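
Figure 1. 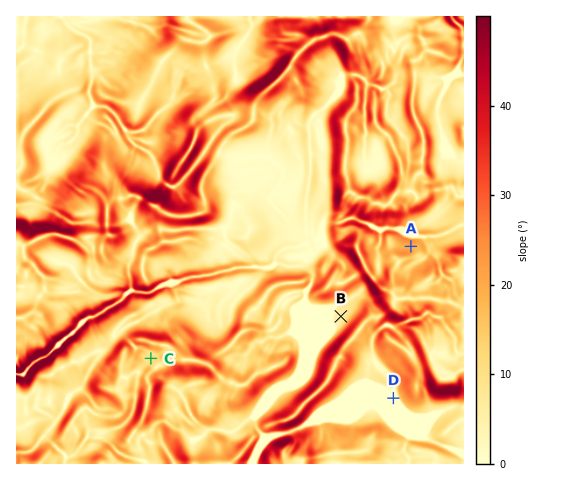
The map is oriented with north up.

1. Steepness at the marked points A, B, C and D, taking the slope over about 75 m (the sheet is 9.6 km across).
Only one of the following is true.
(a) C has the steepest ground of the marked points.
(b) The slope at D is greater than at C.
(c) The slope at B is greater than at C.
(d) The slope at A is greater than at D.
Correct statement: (d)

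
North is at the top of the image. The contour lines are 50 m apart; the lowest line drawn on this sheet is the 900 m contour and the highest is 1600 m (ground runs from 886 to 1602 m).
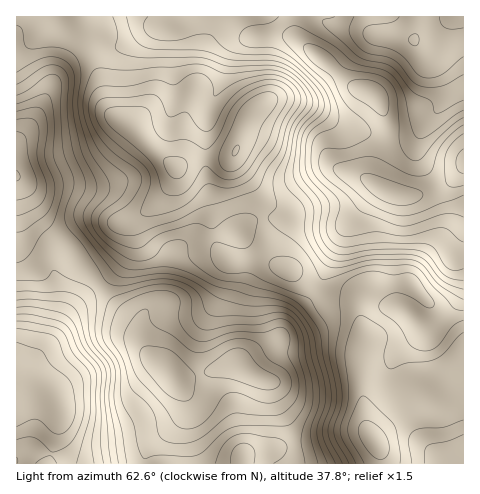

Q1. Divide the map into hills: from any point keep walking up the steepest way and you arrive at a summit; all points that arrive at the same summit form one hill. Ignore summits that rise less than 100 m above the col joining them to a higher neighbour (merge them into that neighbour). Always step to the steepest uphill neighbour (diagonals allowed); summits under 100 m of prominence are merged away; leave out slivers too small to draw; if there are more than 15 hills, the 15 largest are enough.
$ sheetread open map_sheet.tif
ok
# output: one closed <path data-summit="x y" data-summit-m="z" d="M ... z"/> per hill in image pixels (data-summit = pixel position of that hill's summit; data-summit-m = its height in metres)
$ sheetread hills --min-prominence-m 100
<path data-summit="236 151" data-summit-m="1602" d="M294 16l-278 1 0 161 6 5 20 38 29 29 7 13 29 32 30 27 3 11 3-18 22-17 6-42 4-7 24-11 33-6 5 1 12-11 14-4 11 0 24 7 42 1 13-7 19-25 8-6-7-6 0-7 14-36 0-15-7-22-9-10-22-8-23-22-24-19-7-10z"/><path data-summit="375 440" data-summit-m="1579" d="M463 166l-14 17-23 10-9 3-18 0-21-7-6 5-19 25-13 7-42-1-24-7-11 0-14 4-12 11-5-1-33 6-24 11-4 7-6 42-14 10-9 11 0 21 6 14 27 25 14-1 36-12 13-1 17 11 14 5 4 5 3 14 16 33 3 9-1 22 169 0z"/><path data-summit="56 396" data-summit-m="1538" d="M17 178l-1 285 128 1 5-17 20-17 15-16 4-8-2-8-15-23-25-25-9-28-30-27-29-32-7-13-25-23-14-21-10-23z"/><path data-summit="462 17" data-summit-m="1330" d="M463 16l-168 1 0 16 7 11 24 18 23 22 22 8 8 7 8 25 0 15-14 36 0 7 15 10 11 4 18 0 20-6 12-7 15-17z"/>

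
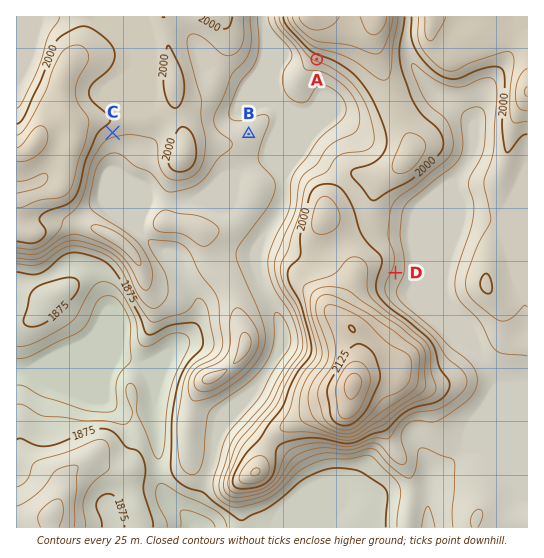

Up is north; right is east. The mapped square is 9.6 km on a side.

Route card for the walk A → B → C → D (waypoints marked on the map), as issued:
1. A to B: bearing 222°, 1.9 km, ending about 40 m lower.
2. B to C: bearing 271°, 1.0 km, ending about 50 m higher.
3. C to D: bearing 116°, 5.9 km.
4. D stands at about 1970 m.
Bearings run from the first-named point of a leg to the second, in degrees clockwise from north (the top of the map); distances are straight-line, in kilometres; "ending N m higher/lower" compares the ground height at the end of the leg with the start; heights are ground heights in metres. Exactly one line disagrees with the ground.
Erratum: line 2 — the distance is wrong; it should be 2.6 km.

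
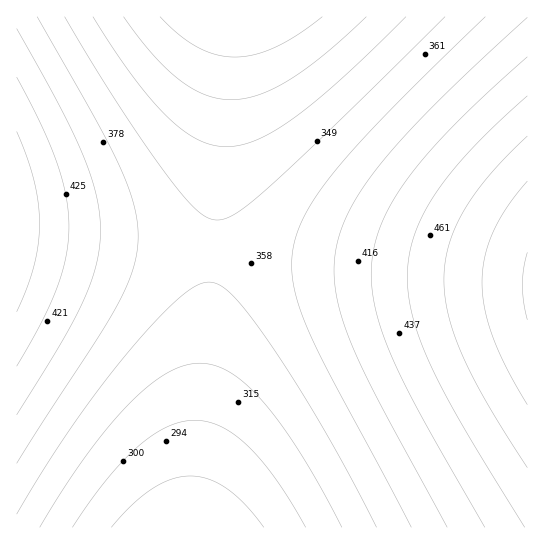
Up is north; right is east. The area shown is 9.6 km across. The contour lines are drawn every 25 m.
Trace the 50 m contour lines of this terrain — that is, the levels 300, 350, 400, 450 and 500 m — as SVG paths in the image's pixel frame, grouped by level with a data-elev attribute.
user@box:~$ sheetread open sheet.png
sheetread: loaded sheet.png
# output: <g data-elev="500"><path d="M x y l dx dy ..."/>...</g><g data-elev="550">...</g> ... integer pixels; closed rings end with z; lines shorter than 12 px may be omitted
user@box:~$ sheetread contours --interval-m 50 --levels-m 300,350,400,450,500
<g data-elev="300"><path d="M72 527l34-47 32-34 15-11 14-8 15-5 13-2 14 2 13 5 13 8 14 12 28 33 29 47"/><path d="M366 17l-41 37-36 26-31 15-13 3-14 2-13-2-13-3-12-6-14-9-26-26-29-37"/></g><g data-elev="350"><path d="M17 514l53-85 28-39 29-37 28-32 24-23 18-13 13-3 11 4 13 11 17 21 22 29 53 86 51 94"/><path d="M445 17l-107 105-71 67-30 24-11 5-9 2-10-2-10-8-14-14-16-20-50-74-52-85"/></g><g data-elev="400"><path d="M17 415l44-72 22-42 13-36 3-18 2-17-2-17-3-19-13-40-24-49-42-76"/><path d="M527 17l-88 83-31 33-25 28-19 25-14 23-9 21-5 21-2 20 2 22 5 22 10 27 27 59 69 126"/></g><g data-elev="450"><path d="M17 312l10-23 7-23 4-21 2-22-2-21-4-21-7-24-10-25"/><path d="M527 96l-55 53-21 23-16 22-12 21-9 20-5 20-2 22 2 20 4 21 8 24 11 25 32 60 61 100"/></g><g data-elev="500"><path d="M527 181l-20 26-14 24-8 26-3 25 3 27 8 28 14 32 20 36"/></g>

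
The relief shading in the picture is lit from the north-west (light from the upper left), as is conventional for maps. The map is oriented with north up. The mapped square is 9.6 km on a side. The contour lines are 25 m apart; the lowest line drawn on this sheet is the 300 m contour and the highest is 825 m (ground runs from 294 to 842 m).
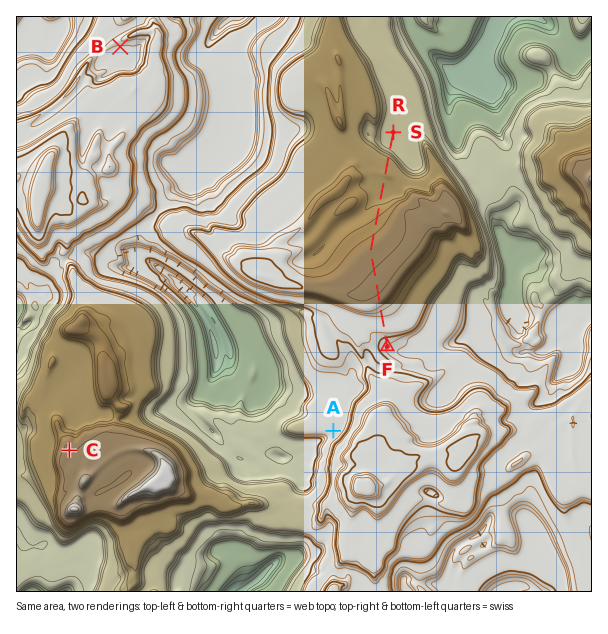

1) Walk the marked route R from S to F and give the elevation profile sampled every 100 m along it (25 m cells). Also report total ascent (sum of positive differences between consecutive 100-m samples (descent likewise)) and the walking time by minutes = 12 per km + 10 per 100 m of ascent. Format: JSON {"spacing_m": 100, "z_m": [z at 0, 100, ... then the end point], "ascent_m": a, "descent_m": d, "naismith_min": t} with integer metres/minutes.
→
{"spacing_m": 100, "z_m": [567, 567, 569, 577, 639, 658, 661, 668, 662, 661, 660, 661, 670, 686, 697, 704, 710, 721, 734, 744, 748, 748, 749, 750, 751, 751, 751, 750, 749, 742, 708, 681, 662, 659, 650, 620, 603, 598], "ascent_m": 192, "descent_m": 161, "naismith_min": 63}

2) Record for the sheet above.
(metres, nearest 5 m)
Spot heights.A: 565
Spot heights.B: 570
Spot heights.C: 750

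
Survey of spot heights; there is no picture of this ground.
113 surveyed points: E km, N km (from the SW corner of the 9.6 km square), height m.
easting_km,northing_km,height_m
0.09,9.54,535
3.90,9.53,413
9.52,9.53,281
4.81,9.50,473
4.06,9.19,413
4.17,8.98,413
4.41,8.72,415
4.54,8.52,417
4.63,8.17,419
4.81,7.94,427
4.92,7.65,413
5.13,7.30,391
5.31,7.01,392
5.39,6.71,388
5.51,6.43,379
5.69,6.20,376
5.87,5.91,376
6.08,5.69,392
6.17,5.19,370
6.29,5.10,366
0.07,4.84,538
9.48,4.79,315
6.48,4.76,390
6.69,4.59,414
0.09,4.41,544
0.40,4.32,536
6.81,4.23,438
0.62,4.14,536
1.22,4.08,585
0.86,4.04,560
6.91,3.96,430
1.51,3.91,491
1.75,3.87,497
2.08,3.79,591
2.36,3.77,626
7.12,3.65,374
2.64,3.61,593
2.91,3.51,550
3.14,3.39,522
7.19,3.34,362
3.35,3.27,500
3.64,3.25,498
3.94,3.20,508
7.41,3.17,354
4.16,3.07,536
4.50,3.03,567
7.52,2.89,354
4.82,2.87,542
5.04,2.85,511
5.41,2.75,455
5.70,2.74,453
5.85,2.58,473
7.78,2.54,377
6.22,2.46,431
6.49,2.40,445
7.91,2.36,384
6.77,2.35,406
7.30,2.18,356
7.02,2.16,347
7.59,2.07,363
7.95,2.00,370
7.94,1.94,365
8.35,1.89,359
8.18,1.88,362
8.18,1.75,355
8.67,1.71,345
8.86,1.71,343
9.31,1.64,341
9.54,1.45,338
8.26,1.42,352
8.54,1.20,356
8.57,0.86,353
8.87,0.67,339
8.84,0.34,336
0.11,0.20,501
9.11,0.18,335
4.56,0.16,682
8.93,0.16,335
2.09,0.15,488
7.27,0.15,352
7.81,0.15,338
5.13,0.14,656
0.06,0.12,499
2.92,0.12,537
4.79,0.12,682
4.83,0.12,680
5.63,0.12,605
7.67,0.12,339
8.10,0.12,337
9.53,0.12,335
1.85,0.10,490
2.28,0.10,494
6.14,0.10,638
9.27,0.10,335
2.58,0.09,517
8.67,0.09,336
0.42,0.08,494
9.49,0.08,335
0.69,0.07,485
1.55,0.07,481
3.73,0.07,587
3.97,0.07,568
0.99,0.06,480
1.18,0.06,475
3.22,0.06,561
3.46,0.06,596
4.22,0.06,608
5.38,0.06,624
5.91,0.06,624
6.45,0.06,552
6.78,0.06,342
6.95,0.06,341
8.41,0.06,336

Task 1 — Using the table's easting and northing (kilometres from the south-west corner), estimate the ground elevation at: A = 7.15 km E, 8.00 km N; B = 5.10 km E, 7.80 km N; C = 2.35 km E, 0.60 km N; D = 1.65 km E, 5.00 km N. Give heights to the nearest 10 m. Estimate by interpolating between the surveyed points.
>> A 310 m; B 430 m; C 490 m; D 520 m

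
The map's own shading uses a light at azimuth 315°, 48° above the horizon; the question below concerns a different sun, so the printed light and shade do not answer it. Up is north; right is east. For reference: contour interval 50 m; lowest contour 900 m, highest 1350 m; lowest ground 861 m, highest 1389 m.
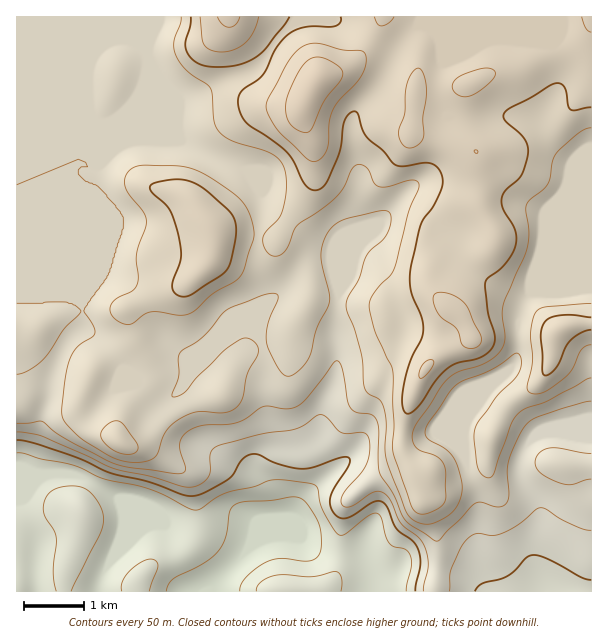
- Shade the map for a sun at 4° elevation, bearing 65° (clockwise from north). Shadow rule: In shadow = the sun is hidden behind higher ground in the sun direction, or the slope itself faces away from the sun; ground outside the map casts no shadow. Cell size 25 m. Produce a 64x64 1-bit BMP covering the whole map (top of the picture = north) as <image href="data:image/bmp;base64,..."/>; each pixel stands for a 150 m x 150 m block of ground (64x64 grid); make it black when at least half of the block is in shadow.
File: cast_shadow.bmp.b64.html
<image width="64" height="64" href="data:image/bmp;base64,Qk0+AgAAAAAAAD4AAAAoAAAAQAAAAEAAAAABAAEAAAAAAAACAAATCwAAEwsAAAIAAAAAAAAA////AAAAAAA4cP//P/wAADgwf////AAeOAB////+AB44AD////4APDgAf////gAwPAB////+AAA8D/////wAAP5//////AAA/v/////4GAD///////gYPP//////+Bh8///3///wGPj//+P///Aw+P//g///8DDw//wD///gcOD/8AH//+DwAP/gAP//4HgA/8AMP//gcAD+AB8f/+AwAH4ADg//4HAAPgAOHf/w/AA+AAQc//D/wB4AAAj/8H/AHgAAAP/4f8AOAAAAf/g/4AYAAAB/+G/gAAAAAH/4Z+AAAAAAf/xD4AfwAAB//sHwA/AAAD//geAB8cAAP/8A4ADjwAA//gAAAGPgAB/8AAAAQ8AAH/wAAAD/wAAf+AAAAP/gAB/4AAAA//gAD/gAAAD/+AAP+DAAAP/4AAf4MAAB//gAB/hwAAP/+AAD+HAAA//wAAP4YAAD/+A8A/ggAAH/4H8B/AAAAP4B/4D+AAAAfAf/j/+AAAA4H/+P/8AAAAD//4/vgAAAA///j/MAAAAD//+H4AAAAAH//wfgAAAAAP//B4AAAAAAf/4DAAAAAAB//gAAAAAD///+APAAAAf///8A8AAAA//+fwBwAAQB//4/gDAAAAB//h8AAAAAAD/+DwAAAAAAD/4CAAAAAAAH/gAAAAAAAAH+AA4AAAAAAP4ABwAABg=="/>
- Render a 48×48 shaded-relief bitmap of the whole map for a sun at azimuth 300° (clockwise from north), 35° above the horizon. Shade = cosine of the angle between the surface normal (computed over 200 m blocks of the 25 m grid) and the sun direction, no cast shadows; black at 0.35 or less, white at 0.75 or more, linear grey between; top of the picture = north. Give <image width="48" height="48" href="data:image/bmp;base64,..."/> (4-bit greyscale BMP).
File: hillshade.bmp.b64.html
<image width="48" height="48" href="data:image/bmp;base64,Qk32BAAAAAAAAHYAAAAoAAAAMAAAADAAAAABAAQAAAAAAIAEAAATCwAAEwsAABAAAAAAAAAAAAAAABEREQAiIiIAMzMzAERERABVVVUAZmZmAHd3dwCIiIgAmZmZAKqqqgC7u7sAzMzMAN3d3QDu7u4A////AHipZWvKdDRXit7bqql2eJrvxkV3d3eIiHi6dVnMlURFeb3cqruXeJrf11Z3d3eIiHi7hUe8uHZUVpvMqryoeJi/11V3dneIiHirlkWKupmFRXmqqryneZitx0V3ZniIiHiap0R5qpqXVWiZmbymabmJlUV3ZmiIiIiaqFRoiZqoZWeIiaykN8yWQiRnZWeIiJmaqFRoiJmGVVZ3ib20A77IQQJnZWeIiJqrqGV4iIdTM0VVaL3pIY3qYxJXZWeIiImqqXZWZmUxEkVVVpz+lYzadTRmVXiId4iZmXUyNFVTI0VmZWjO67zJdEaGRYmHd4h3d2UxI1ZVVEZ3dlV77+25hViWJZqYiHdmVmdUM0VmZUV4iHZnv/2Yh3mmE5u5mVZneJmGVUNWZlVnd4h2jv51eIq4IWqpmUWJmbuWd1M0VVVWZniXe/5iWIrKQTeIiEWbqauXeIZVVDRWZWiZee6AFom7cyNXeFaMuImYeJmIdTRXZEeqmM6hA4ibpzIkVnaLyWeYh4mql1V4dDWbua7VAFiKy4QSRXeLynaIh3iaqWZ4hkSLy63pAARordkxNHd6y4eIiHiJqYeJh1R7zKz8UAATa/1yI3dou6iIh3iImZiJh2V6y6vepkIAF96TI4dnmqqYd3eIiZiJl2V6u6nNypdABc6kIphmeaqYdnd3iIiZl1V6u5msupliJs63RKmHeKqXZnZVeIiaqGV6u5iruphTNs/bmJmYibyod3ZDV4iJqnV6u6mruodTRq3cu5mZmbzKmZdCJGeJqoZ6zKq7uYdURYqru4iIiJvLuqpzEkV3mod6zLvMqYhlRHiZmYiIiIq7urunMjVmeIeJvMzcqIh2M1iIiIiIiIm8uqu6YjV3Z3eIq83cmJmGMTeIiIiIiIm8uqq6cyWIZWeIms3bmZqoUiaIiIiIiIisy6qqhDWZdVZ4ib3rmJqpYyWIiIiIiIiby7qqhUWahlVniK3smJmpZEaIiIiIiIiauqqphlaaqFRGd4vtqZmXZVaIiIiIiImqqaqod2ebuXQ1d2jNyqmGVVV4iIiIiJq7qqqYd3ibyoU1eGaLy6mGVVRXiIiIiJrNu7qYiIiay4U0eYZYq6mHZlVGiIiIiJrMu7qpmYiKu4QkeahViZmHZlVFiIiIiImrqqqpmIeJqoQkeKl1aJmHdmVUaIiIiIiJmZmZmIeJmXQliZqXeJmIh3ZlRYiIiIiIiImqqZiaqGMlmqqXeJiIiHiGRIiIiIiIiImruqqruFIlmqqYeIh3d3iYZYiIiJiIiImru7u8ymITequoeIdmZ3eJh4iIiJl3iImau7vN24QRSKuoeJhlZmZ5mYiIiZmHiJmYmavO7aZCNYu5iamHZmZomYiIiJqHiaqXZni97sl1RHq5eaqoiHZomYiIiJqYibyoZUWM7sqYdmmpiJmpmYh4iIiIiImZis7KhTNZzcqqqGeZiIiZmZmJmYiIiIiIid/sp0NGm7qruXeJiIiIiIiJmYiIiIiIic/+qFM1eaqruoZ4iIiIiIiJqg=="/>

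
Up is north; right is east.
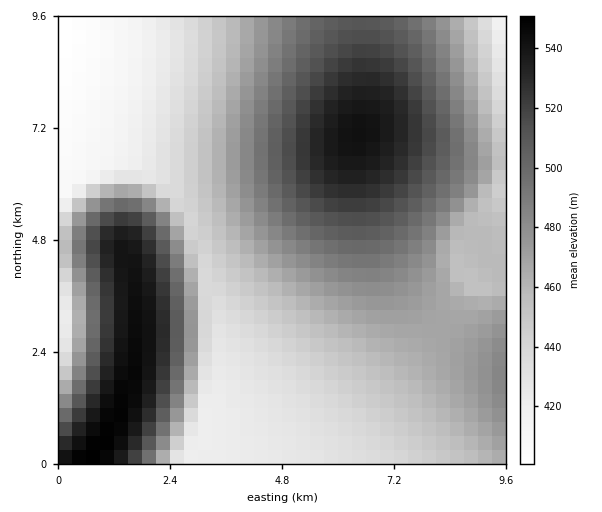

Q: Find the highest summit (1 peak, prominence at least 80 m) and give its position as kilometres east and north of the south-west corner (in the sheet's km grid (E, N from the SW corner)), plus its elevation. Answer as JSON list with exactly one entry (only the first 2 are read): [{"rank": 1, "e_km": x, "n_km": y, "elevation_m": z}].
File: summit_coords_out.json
[{"rank": 1, "e_km": 6.44, "n_km": 7.04, "elevation_m": 542}]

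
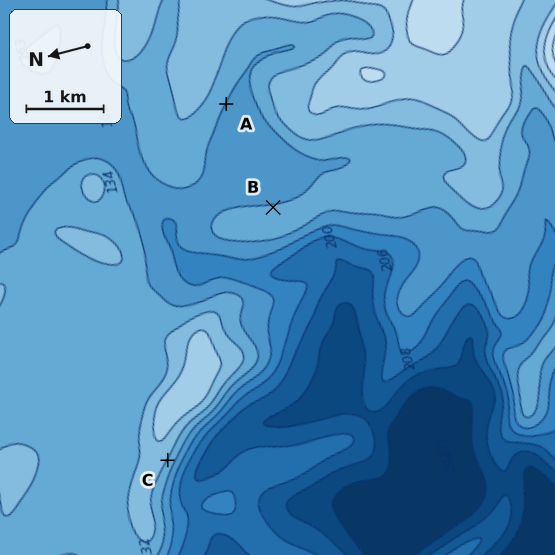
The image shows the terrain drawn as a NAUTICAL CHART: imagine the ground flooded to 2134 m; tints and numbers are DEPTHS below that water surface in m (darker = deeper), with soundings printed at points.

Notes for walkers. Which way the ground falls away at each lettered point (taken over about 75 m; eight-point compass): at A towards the SW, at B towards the E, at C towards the SW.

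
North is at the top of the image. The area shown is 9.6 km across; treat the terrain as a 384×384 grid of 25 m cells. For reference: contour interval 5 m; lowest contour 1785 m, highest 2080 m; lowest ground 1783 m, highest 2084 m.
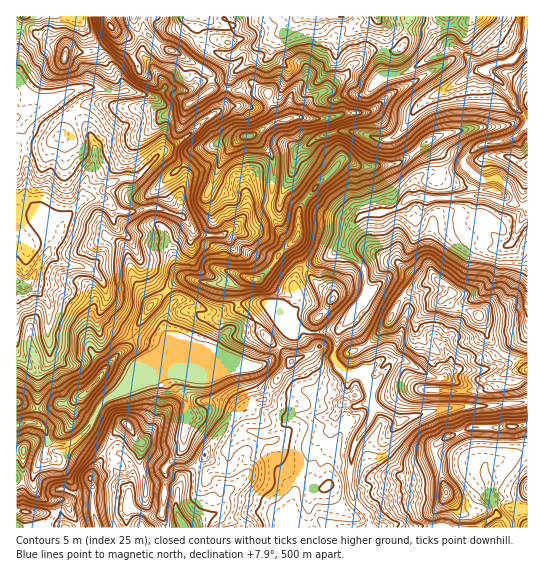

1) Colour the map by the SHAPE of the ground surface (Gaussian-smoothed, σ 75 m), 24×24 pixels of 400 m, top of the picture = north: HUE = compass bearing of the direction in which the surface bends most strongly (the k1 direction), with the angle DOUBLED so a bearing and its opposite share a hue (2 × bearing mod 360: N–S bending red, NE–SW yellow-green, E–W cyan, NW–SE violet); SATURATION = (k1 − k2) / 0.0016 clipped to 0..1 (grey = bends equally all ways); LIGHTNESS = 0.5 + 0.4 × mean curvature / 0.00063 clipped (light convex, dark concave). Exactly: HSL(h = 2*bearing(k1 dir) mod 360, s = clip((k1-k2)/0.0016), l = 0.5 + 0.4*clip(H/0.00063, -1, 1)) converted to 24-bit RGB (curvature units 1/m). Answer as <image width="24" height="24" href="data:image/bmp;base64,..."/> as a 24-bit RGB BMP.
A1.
<image width="24" height="24" href="data:image/bmp;base64,Qk32BgAAAAAAADYAAAAoAAAAGAAAABgAAAABABgAAAAAAMAGAAATCwAAEwsAAAAAAAAAAAAAgq3sYXbae0CfzOeMXFGDhKdKKimNrMtxjmKUknaScZGBiG99dnd9ioN1fnVwc5d2gVN8iHRck41K21gkSZsxRrRbPphEYqdrkG8izgFNKRba6eyGW1N0fk+bMrjW0LtlXWh5jHt/j3l8dXqAd36CiHmLgYGNUlGSjnOUdX6Lc4WLqE63p+PRY2iObFuLqm6LOqoqHr1JPApp+N7Td0qOWrRlKqUtVqTMplucbYVxlXyDf3uPe3iDeYiGiZB/T0mNgJ6agHqdimWDd8BXnHlFgG15cISGZpxw1ZKwNWF1HmdQ324/uGZzuIZjcsJ/HVtgv2qDlG2Zg4x5iHJ/fod8d39+hYN6SnGQlJ93VW9/mWGy1syedGhKc3ZfenxbdH5ZtngWhRNg2d9BAzAs76CzquTK0YWhLkJfTIB3wIWNcYJrgodwe4yHfn2Hdn+GpHN3SpyJVo6AN5R/fIPW5rv4w6z2ppD4lpL5Ve7zc2Da6K6eAmFJEv9U4GSewm+zsVnNU1aNXppip4ealXuFcoR+h351dolwhZRiSkySm1FTfII5N1ISHy0GRk0DP08EbnQM0FWcOY2jrYPV/8zpCU8oSGkug4RCkFlLUp+FU4Sskoy0xXjMoopndn1sgJJ7boWmXlKSjHWhk5bJjYzglW/en4nJm4rAUFCqmlNCQHRXYmkrk7wg/7TYO2lgeH92gIB0f354an5gZG4yJj4U5H1/cHWmSKVbljwyUXlKTnxYjGIzn4s/TnRghpdim5JkgoXCpbJmSUZ6cWOPZMJ9y1lE0WfAYoKCfnp3gHBpgFNTpmCgg7G+N9WQr07Al2nndoHX3XPRPm1zg7yZcaCVeGCTkpZwd7eCSYBuuoNwREeCb52SrKRbcmaWxHiBV4hXiGB9a2ygdoGoXZt4fcGIeVFurThXtb4aKFg5SC6V87nHPrq8dFZWaoBXlLSCdaN0SmuHe5NpkVOQaYlwqKRyOjtrpYxo1Zi0QXiCe0czf3g4hKYnQ0UQUIdTTXd75JeaLr69GVJY6ZiPgEemrYy+iLy+X8i5torBSD25bIFVjHODdZqeqINiWUFxgb98jF2EtWLepaz1rIjYyrT66s79FmdYUYqhlsy8zo69RyiDG1gs0ISPgcagk97boW/GTmGzkkOSeZKWW4Z7m1dShHlPW46RubJZfX9cUclSPSCGm+e5WiyP4Fmc/32zDIQYK2ArikRLgUikfMPML63F2u/PbjNHZVk5dltFhmNYgY6CanSJZXWGqIaXWrCvlUZ0kaR+fLZ4YxRCeI0ZhXk6M18u9YWq+d3SMFR/P2eBh6qanaR0M3lFn3ckd1BTgXZzh4JyZpSFhIN5gXh5WXx7i6uNb0WUI65CuOBagBpCshw+n8CEOXJrVa1dJXmV/+u6MzVXUW9oZHxLdIpVkGKGnoCbgX2QfYKShZqjYWSdh31ufWtsd5psWX9OiU2giHPS2FZiLFKG26fuf5a0UVubmr1sFpKN/8LQoFs3Qls9ZH5QZJFXT3xMi4xIgJtKTqRvs3VQi0FLeWeadYWTnpmGXmuCg5VWMnE4lk/K1mXUG2sg4K1zTGNoap5ZMbxlK3tw/8zkXlfIlKbYXX7GO3paZZZkaLF6jjRWdEg0nadsd2ySkYGCkoyCYGmJjXmGpoZ6JFs3qg+l2sPw2GyKokhAK8s2RaJOIWZfi6zI1+/0OmjakTPj+6nzYah/l5pHEKiAcoTqoY7acnWFkoSQko+FeWCBboR2nXqHplSzQdsBAFcdvJXk29L5/8z9oSFUW38aEjMAMy8AMCIDHnQTIHtd8MPr1bDrpHfuAOtUBY4ndoNzaoRxm3iLfnCVhI2leYaofVil8kOFb+cjBDADTksKYG0T65L2q6v8k4P/0cz/28z/VsRgH088R4U0j5BRnnZWqm5epxenhWh0jnJHTW4vdXpFjYs8QgwEDLQAG9sp7Fh6WGjtd4bXq93iN33PwFo3xWZYi4YUCSoL9oKzxGDcMnY1SXY/fZRrk0thhbtMc1d6wmW9qtuYSm2IcSBrxf3TpiS6YL2DhdjQsVvCMpNWaXg9lUJXz72LSHeVxXCapU6qZnwvPJAlznbWdnu6VXcxOYspXLmAWmuNWaux5bLDjhi4/08TUdiPasTSqOnsfStSmU9Kfq1kUnd5Todkq55fildqZYtytHmshXy0vpSzRX5gkT85cahqfH2kLptlYpCxZJ1UjXRFNgBV3v7NRTybqr1hVWs5gWWClHx0laNzfGOHcIF1dYJohYppl2+YZ5iMjmB/spyAYV+bb2mrtpGfaJekQFqq"/>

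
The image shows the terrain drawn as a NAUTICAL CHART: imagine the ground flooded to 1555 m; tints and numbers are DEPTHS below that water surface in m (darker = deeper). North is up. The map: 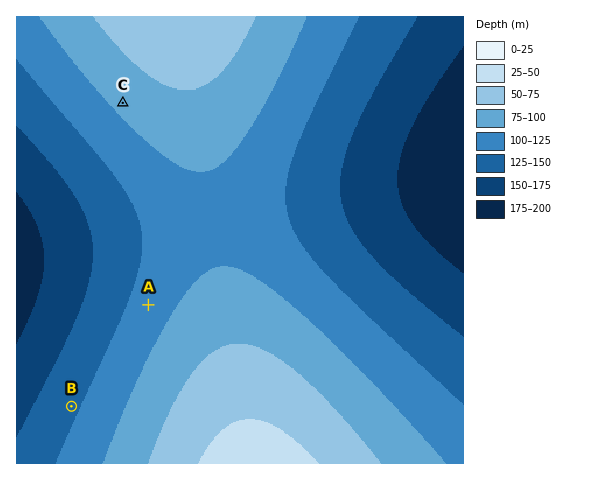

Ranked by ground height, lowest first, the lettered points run B A C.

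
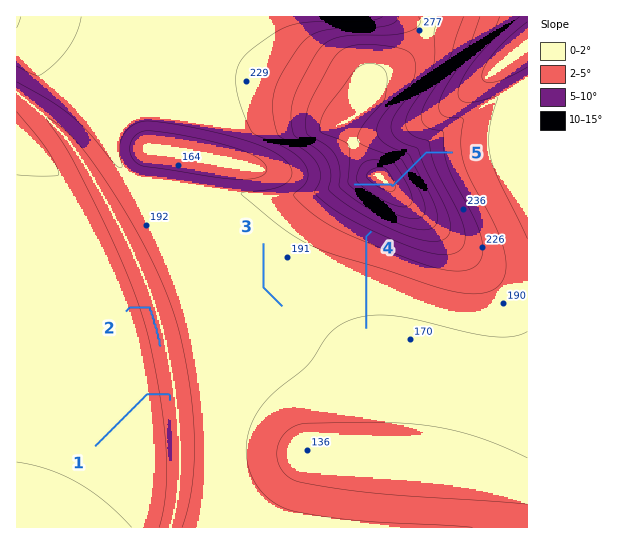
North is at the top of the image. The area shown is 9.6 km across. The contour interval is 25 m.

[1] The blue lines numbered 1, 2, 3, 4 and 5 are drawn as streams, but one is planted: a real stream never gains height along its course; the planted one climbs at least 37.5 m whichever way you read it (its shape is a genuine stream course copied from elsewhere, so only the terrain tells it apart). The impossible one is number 5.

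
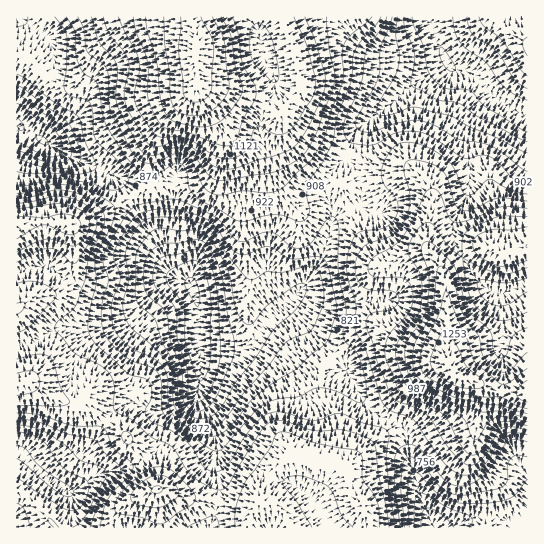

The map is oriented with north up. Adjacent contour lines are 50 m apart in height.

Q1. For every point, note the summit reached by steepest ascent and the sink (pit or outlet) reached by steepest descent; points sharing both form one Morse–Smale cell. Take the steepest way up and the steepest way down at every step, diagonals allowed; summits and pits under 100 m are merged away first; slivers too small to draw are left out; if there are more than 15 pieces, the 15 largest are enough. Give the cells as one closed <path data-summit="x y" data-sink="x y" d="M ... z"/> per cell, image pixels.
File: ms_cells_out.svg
<path data-summit="69 225" data-sink="193 289" d="M129 199l-52 25-40-3-21 5 0 159 9-2 8 1 16 11 16 6 9 2 8-3 25 19 14-12 9-4 21 8 10 0 13-4 19-10 5-9 2 13 9 14 7 24 3 63-9 26 159 0 0-6-4-13-16-24-1-18 4-6 23-20 17-20-19-9-9-9-17-33-61-65-17 14-8 12-12 12-14 2-36 0-2-2 0-41-5-16-23-17-10-27-16-20z"/><path data-summit="195 57" data-sink="193 289" d="M279 16l-88 1 5 17 0 53-31 36-12 20 0 42-25 13 15 24 16 20 10 27 23 17 5 16 0 41 2 2 36 0 16-4 10-10 6-9 36-35 21-34 9-32 5-5 17-8 6-11-2-18-18 5-18-8-31-31-9-18-2-14 18-23 1-15-8-32z"/><path data-summit="454 371" data-sink="193 289" d="M409 171l-42 5-7 3 1 18-2 8-26 16-9 32-7 13-14 21-18 18 62 65 17 33 9 9 13 7 6 0 8-21 9-12 16-14 12-7 10 0 14 12 32 12 22 4 12-1 1-145-3 0-16 6-20-6-10 1-25 15-11 13-16-33 1-17 4-13 0-18-4-9-13-13z"/><path data-summit="195 57" data-sink="17 125" d="M190 16l-173 0-1 109 42 26 53 24 18 22 24-12 2-3-3-15 1-24 12-20 31-36 0-53z"/><path data-summit="454 371" data-sink="447 62" d="M447 63l-32 20-52 41-7 9-12 25 11 9 6 12 6-3 42-5 6 2 13 13 4 9 0 18-4 13-1 17 16 33 11-13 25-15 10-1 20 6 19-7 0-129-30-17-20-23-24-8z"/><path data-summit="195 57" data-sink="447 62" d="M429 16l-149 1 12 26 8 32 0 12-19 26 0 10 11 22 26 27 9 7 14 5 18-5-4-12-11-9 15-29 56-46 32-20z"/><path data-summit="454 371" data-sink="434 527" d="M447 365l-14 2-20 16-13 15-8 20 0 3 7 3 8 10 2 25 15 47 10 22 19 0 24-11 20 0 9 4 7 7 15-9 0-126-13 0-26-5-28-11z"/><path data-summit="157 490" data-sink="193 289" d="M198 388l-5 9-19 10-13 4-10 0-21-8-15 8-7 8 16 14 16 20 11 18 5 16-2 4-20 8-12 8-9 11-2 10 98 0 2-2 8-24-3-63-7-24-9-14z"/><path data-summit="69 225" data-sink="17 125" d="M18 125l-2 1 1 99 20-4 40 3 51-26-9-16-8-7-53-24z"/><path data-summit="527 46" data-sink="447 62" d="M527 16l-98 1 2 8 16 37 7 7 24 8 20 23 28 16 2-1z"/><path data-summit="157 490" data-sink="62 489" d="M109 420l-17 25-13 14-16 28 8 10-2 31 41 0 3-10 9-11 9-7 25-11-5-18-11-18-16-20z"/><path data-summit="69 225" data-sink="62 489" d="M29 383l-13 3 0 65 7 4 18 18 21 15 17-29 17-20 12-20-26-19-8 3-9-2z"/><path data-summit="69 225" data-sink="434 527" d="M394 421l-3 0-4 8-35 32-4 6 1 18 16 24 5 19 63 0-1-6-11-23-12-40-2-25-4-7z"/><path data-summit="195 57" data-sink="62 489" d="M19 452l-3 1 0 74 51 1 4-15-2-19-28-21z"/><path data-summit="195 57" data-sink="434 527" d="M497 517l-20 0-24 10 58 0-5-6z"/>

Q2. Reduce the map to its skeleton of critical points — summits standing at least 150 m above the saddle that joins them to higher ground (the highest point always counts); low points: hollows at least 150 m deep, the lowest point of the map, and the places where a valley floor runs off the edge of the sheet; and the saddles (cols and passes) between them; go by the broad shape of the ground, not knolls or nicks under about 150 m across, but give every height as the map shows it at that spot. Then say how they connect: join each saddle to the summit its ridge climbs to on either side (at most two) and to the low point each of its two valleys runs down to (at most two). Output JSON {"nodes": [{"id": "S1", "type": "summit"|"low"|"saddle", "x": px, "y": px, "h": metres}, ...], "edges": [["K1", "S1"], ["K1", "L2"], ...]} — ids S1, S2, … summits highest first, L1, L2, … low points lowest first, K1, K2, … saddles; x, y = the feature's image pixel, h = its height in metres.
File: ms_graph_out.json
{"nodes": [
{"id": "S1", "type": "summit", "x": 195, "y": 57, "h": 1328},
{"id": "S2", "type": "summit", "x": 454, "y": 371, "h": 1293},
{"id": "S3", "type": "summit", "x": 69, "y": 225, "h": 1123},
{"id": "S4", "type": "summit", "x": 527, "y": 47, "h": 807},
{"id": "L1", "type": "low", "x": 193, "y": 289, "h": 492},
{"id": "L2", "type": "low", "x": 17, "y": 125, "h": 592},
{"id": "L3", "type": "low", "x": 447, "y": 62, "h": 597},
{"id": "L4", "type": "low", "x": 433, "y": 527, "h": 612},
{"id": "L5", "type": "low", "x": 62, "y": 489, "h": 741},
{"id": "K1", "type": "saddle", "x": 109, "y": 419, "h": 962},
{"id": "K2", "type": "saddle", "x": 390, "y": 421, "h": 889},
{"id": "K3", "type": "saddle", "x": 129, "y": 198, "h": 877},
{"id": "K4", "type": "saddle", "x": 359, "y": 179, "h": 873},
{"id": "K5", "type": "saddle", "x": 259, "y": 333, "h": 689},
{"id": "K6", "type": "saddle", "x": 485, "y": 83, "h": 634}],
"edges": [["K1", "S3"], ["K1", "L1"], ["K1", "L5"], ["K2", "S2"], ["K2", "S3"], ["K2", "L1"], ["K2", "L4"], ["K3", "S1"], ["K3", "S3"], ["K3", "L1"], ["K3", "L2"], ["K4", "S1"], ["K4", "S2"], ["K4", "L1"], ["K4", "L3"], ["K5", "S1"], ["K5", "S3"], ["K5", "L1"], ["K6", "S2"], ["K6", "S4"], ["K6", "L3"]]}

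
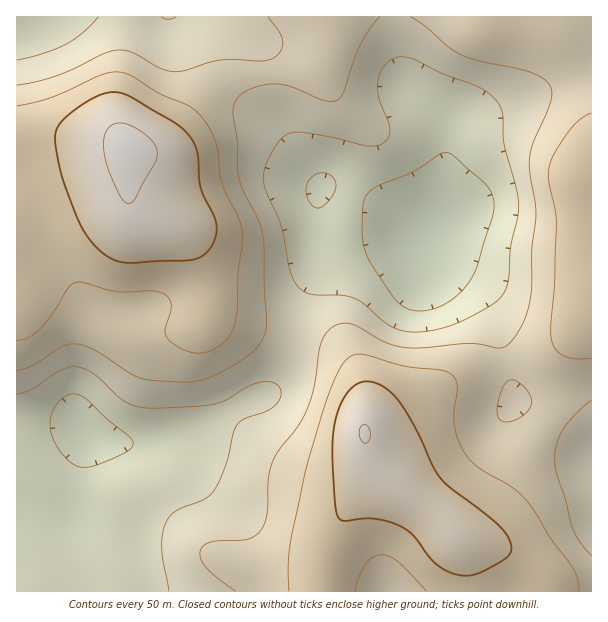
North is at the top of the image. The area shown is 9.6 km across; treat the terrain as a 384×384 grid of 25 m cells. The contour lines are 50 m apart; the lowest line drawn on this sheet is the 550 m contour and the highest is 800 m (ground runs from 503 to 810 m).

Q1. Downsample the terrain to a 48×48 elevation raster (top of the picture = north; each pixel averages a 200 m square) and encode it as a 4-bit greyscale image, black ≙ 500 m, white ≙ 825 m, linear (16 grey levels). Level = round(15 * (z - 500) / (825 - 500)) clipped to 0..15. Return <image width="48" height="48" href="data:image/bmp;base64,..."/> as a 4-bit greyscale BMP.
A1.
<image width="48" height="48" href="data:image/bmp;base64,Qk32BAAAAAAAAHYAAAAoAAAAMAAAADAAAAABAAQAAAAAAIAEAAATCwAAEwsAABAAAAAAAAAAAAAAABEREQAiIiIAMzMzAERERABVVVUAZmZmAHd3dwCIiIgAmZmZAKqqqgC7u7sAzMzMAN3d3QDu7u4A////ADRERERERFVmd3eImru6mIiJqru7uru6qTMzRERERFVnd3iImru6mYiau8zLu7u6mDMzM0RERFZnd4iImru7qZmrvMzMu7uqmDMzMzNERFZnd3eImru7qqqrzN3My7uphzMzMzM0RFZnd3d4mru7uqu8zd3cy7qYdjMzMzM0RFVmZmZ4mqu7u7vM3d3Mu6qYdjMzMzM0REVVVmZ3iau8zMzN3dzLuqmHdjMzMzNERERVVWZ3iau8zN3d3My7qpmHZjMzMzNEREREVWZ3iavM3d3dzMu6qZiHZTMzMzM0RERERVZ3iavM3d3cy7qpmZh3ZTMzIiMzMzRERVZniavN3d3cy6qZmIh2ZTMyIiIiMzM0RFZneJrN3t3Mu6mYiIh2ZTMyIhIiMzM0RFVmeJrN7t3MuqmIiIh3ZjMiIRIjMzM0RFVWZ4rN7t3LupiHd3d3ZjMyISIzRERERFVVZom97tzLupiHd3d3d0MyIiNEVVVVVERFVnm83dy7qpmHd3d3d1QzIjRVZmZmVVREVnirzMu6qpmHd3d3d2VEM0Vmd3d3ZlVVVWibvLuqqpmHd3eIiHZlRFZ3eIiId2ZVVmeaq6qpmZmHd3iIiIh2Zmd4iImZmHdmZmeJqZmIiIiHd4iZmZmHd3iImZmqmYd2ZmeImId3d3d3d4iaqpmYiIiJmZqqqZh2Zmd4h2VVVWZmZ3iaqqqZiIiZmZqqqph2ZmZ3ZlRDREVWZniaq6qpmZmZmZqqqph2ZVZmVUMiIzRFVniaq6qpmZmZmZqqqph2VVVVRDIiIiNEVWiaq6qqmZmqqqqqqph2VUREQzIRESI0RWiaq6qqmqq7uqu7uph2VEQzMyERERIzRWiaq6qqqru8y7u7uph2VDMzMiEQARIjRWiaq6qqq7zMzMzMu6h2VDMzMhEAABEjRWiaqqqqq83d3d3cy6h2QzMzIhEAABEjRWeaqqqqvM3e3d3cy6h1QzMzIhEAABEiNGeaq6qrvN3u7t3cuphlQyIzIhEQAREiNGeaq6qrvN3u7t3MuodUMyIjIiEREREiNGeau6q7zN7u7t3LqYZUMyIiMiIRERIiNGiau6q7zd7u7t3LqXZUMyIjMzIiIiIjNWiau6u7zd7u7t3LqHZUQzMzMzMyIiIzRWiau7u8zd7u7u3LqHZURDM0REQzMiM0RWiaq7u8zd7u7t3LmHZVREREVVRDMzM0VWeJqru8zd7u7dy6mHZVVVVVVVRDMzM0VWeJmqq7zN3t3Muph3ZlVWZmZVRDMzM0VWZ4mZqqvM3cy6qZh3ZmZmd3ZVRDMzNEVWZ4iYiZqrzLqpmIh3d3d3d3ZUQzM0RFVmZ3iHd4iaqqmIiId3d3d3h3ZUQ0REVVZmd3d1ZmeImZh3d3d3d3d4iHZVRERVZmd3d3d1VVZneHdmZnd3d3d4iHdlVVVmd3d4iIh0RFVWZ2ZmZmZnd3d4iIdmVWZ3iIiIiIh0RERVZmVVVWZmZ3d4iId2Zmd4iZmIiIh0RERFVVVVVVZmZ3eIiIh3d3d4iZmYiIhw=="/>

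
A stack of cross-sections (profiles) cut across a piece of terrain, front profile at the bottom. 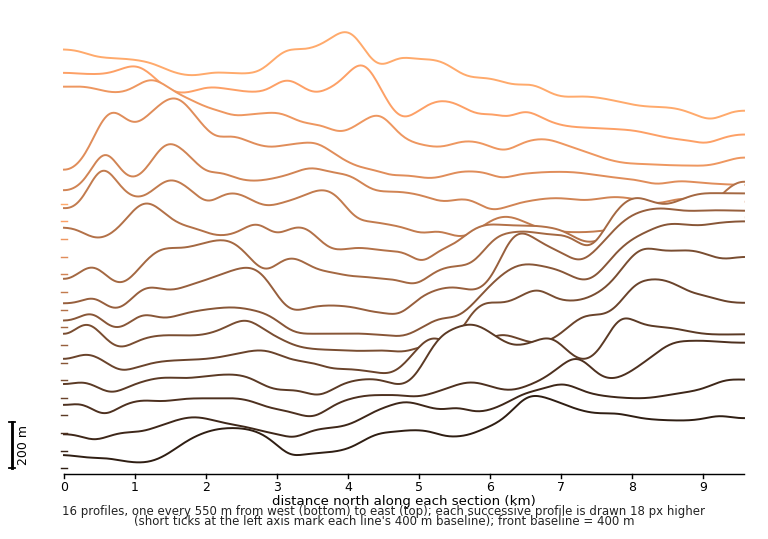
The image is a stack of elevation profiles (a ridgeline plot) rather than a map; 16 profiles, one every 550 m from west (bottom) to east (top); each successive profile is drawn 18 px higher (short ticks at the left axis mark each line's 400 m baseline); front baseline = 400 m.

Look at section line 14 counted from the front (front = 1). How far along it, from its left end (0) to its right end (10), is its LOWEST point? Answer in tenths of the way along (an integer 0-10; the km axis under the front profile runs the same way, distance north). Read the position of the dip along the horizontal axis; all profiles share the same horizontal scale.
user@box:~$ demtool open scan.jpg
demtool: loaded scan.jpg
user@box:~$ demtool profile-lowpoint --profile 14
9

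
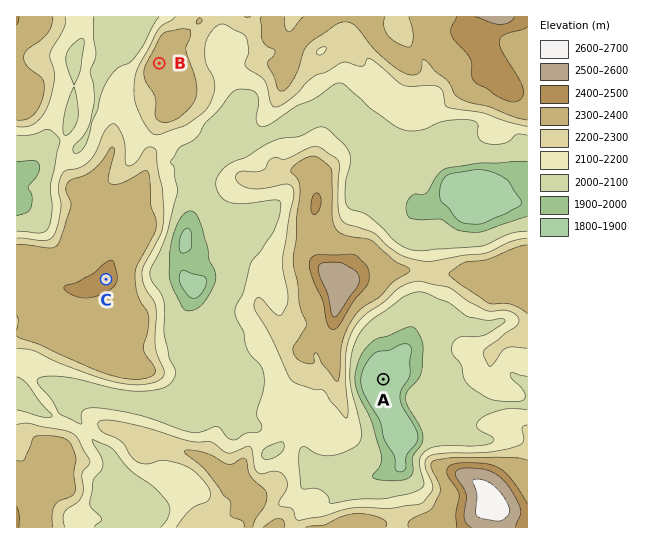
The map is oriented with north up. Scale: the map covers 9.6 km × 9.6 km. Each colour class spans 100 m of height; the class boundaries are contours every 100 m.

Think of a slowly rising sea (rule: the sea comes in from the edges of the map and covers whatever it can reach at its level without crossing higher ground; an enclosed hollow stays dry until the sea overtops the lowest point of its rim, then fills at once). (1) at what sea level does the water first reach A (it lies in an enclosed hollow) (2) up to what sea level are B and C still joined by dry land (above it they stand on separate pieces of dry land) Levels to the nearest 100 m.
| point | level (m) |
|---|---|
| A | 2100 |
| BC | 2200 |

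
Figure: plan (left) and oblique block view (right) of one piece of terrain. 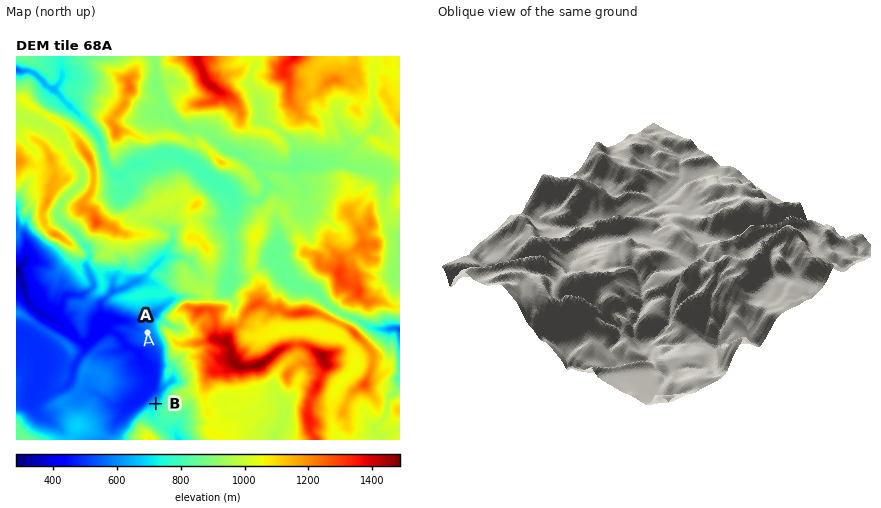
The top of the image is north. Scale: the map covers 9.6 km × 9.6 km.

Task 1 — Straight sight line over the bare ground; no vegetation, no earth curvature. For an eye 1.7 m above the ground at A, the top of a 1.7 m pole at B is visible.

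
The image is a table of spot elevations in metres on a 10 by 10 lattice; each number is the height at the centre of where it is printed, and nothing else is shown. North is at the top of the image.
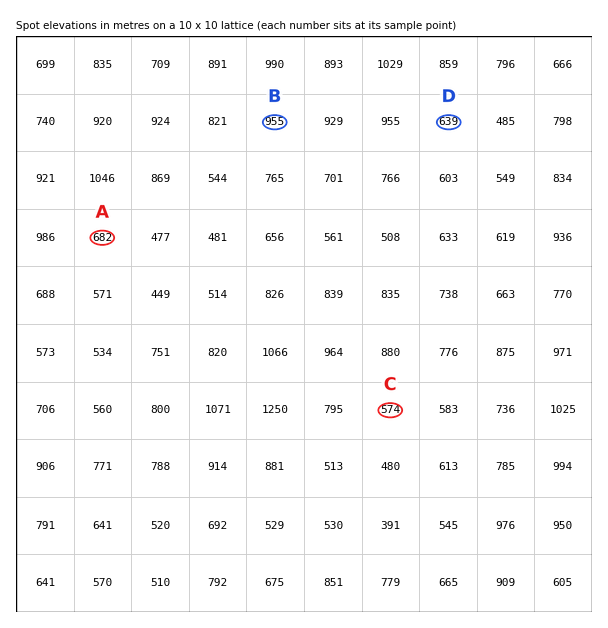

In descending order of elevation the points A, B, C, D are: B A D C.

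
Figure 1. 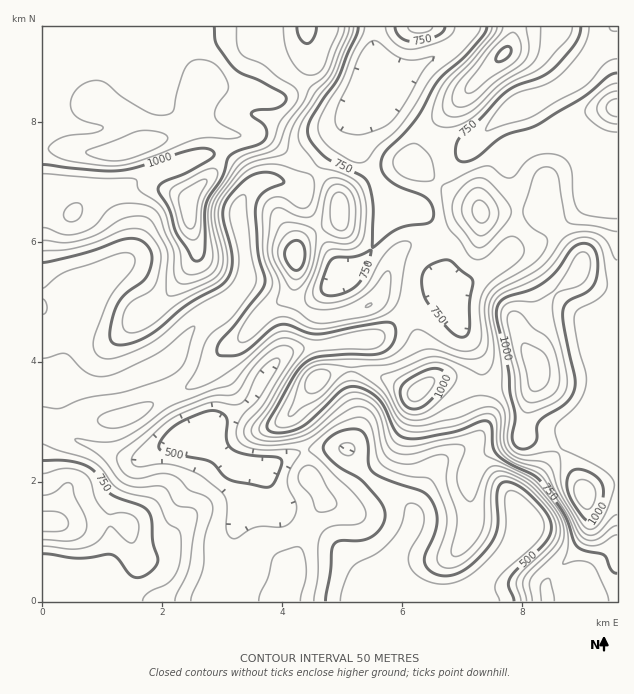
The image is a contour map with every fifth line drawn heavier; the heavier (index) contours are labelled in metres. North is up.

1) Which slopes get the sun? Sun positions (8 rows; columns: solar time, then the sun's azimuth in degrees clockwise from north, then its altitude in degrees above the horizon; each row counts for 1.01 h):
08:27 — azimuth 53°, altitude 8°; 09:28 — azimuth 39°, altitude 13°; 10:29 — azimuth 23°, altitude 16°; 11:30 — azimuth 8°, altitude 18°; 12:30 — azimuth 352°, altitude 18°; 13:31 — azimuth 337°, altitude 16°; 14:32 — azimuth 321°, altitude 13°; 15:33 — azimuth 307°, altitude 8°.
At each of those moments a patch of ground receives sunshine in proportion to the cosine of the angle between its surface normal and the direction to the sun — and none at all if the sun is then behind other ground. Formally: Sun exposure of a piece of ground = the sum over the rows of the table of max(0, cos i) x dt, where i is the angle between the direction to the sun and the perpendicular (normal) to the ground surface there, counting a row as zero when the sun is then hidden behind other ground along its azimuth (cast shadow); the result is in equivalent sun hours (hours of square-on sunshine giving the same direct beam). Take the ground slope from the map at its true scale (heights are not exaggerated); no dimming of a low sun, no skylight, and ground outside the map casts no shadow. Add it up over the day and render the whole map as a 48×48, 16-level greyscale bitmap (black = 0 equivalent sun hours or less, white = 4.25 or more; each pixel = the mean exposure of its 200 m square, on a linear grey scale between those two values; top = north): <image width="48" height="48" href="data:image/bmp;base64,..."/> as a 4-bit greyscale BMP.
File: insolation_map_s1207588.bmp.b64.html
<image width="48" height="48" href="data:image/bmp;base64,Qk32BAAAAAAAAHYAAAAoAAAAMAAAADAAAAABAAQAAAAAAIAEAAATCwAAEwsAABAAAAAAAAAAAAAAABEREQAiIiIAMzMzAERERABVVVUAZmZmAHd3dwCIiIgAmZmZAKqqqgC7u7sAzMzMAN3d3QDu7u4A////AHd3d2ZVVWZnd3d2ZmZmZmVUVVVVZnd3dnd2ZmQzRFZnd3d2ZlVWZVMQEkVnd3ZmZFVVVVRERVZoh3d3dlVVVVMgASR7ymRERBABI0VnZmZ3h3eId2REVmdlIRJYvJUhJAABI0V4h2d3h4iYdlQzRXmYYhEjaqcgAwEkVVVnh2Z3iZqoZDIjNGiIhTESI3cwEWZ3dnd3mWVniaqoYyI0RVZ3dkIRESQxIaqYiJupmpdnd4iHZEVmZlRWZUIQARMiQ7qIit7amrqYdmZVZ3eHZDI1VDIAABM0ZZh3i97cmaqqmIdUV3dlMRE0VCEAADWJl7u7u83dy6mYdlV3eHdTEREUZSAAAEi9uc7/25iszKl1QhEmh1QzEQABNTAAADjMqb3cljNHiYdkEAABMyIjIQAAA0IgAUiYd5mGMhEjRWZlMQAAAAACMQAAACRlVXd2ZodUQyERESNFiWIAAAABMgAAAAOIdlVmZpiIiIYxEAASfNtiEQAAIwABEAFmMiNWd4iZq7uWIAAAN7ykEQAAIxESMxFFEBJFZ3eIiZq6hSAAJHzHERAAJoUyNVRWQjRVZndmVWeJqoQiMjjLhSACa+2WVmdnZWd3ZmZVQzRWeJdDIRKO/8mt7v/+uodlZ3iHZlZlQhEjRXhjEQAY7////c3/7KdleZmHZlVmZSASNGiWMQAAEBI0eZrLuYdWq6mHZlVnh1IRI0erlBAAAAAAFYmpd3ZXqph2dlVniHZCIRJYqUABMyAAA3mYdmZ5mYdmZ2ZmeZmWIREkeoQlrdtzJHiHd3m8qXU0VmZmeau5QQACV5dEeb3bdWd3d53/2nMSRlVVVomYYgABNWUxRXirhmd3Zp3/7aYzVzMiNFd4dREkQzMiRERql2VmZFnN7sp1eBABEjRWdkRnUzRFYwAmmFRVUyRoq8uYiAAAARI0RDaYU1ipcQAlmXVEQxNFaKzdqREAAAATQyeYQ1nNkgFGmql1MyIjRHv/20QzMhEkVEiHQ1jOtkVmirqWMzM0RFne3Hd2VCISRWdlM2nNuHd3eIdmZnd3ZmiaqniIZDISR3QyE4u5iZmYZURHmruoh4h4iFVUMRJGrLUiEUd1au63QhJIrMupiId3dxEAAAAlne1jEAEiWv/HQzRovduZiZh3dwAAAAAAJIy1EAAUi9yodnd4nMmIq7mHd1Vmd1MQABNTAAFYqqmIqpiHebp3mrqHdomrvNuXUyEkQzRniYiJvKh2VGmYiId1Q3d3eJvMqXZ5qoVFZmZ4mqhTETWKqXZUIHdkRXiZiGZ4iGQiNFVmeJpzABNGiZhlMXd2Z4iHd2VVVVRDM0VWZ4qXMRIiRpuqqneJmId3d3ZVZ4qnMjRWZnmqhCEQEli87nd4mHd3d4iImqumETRFVnm921EAASR5zXd3d3d3eJqqq6hkM0RFVFet/qQREiNGm3d3d3d3d5qpmZdVZUREMhE3vupUREM1ind3d3d3d3eId3ZlZUMzMgABW+7JdkM1eXd3d3d3d3d3d3ZmZlVVVDIjWLu5h2VWdw=="/>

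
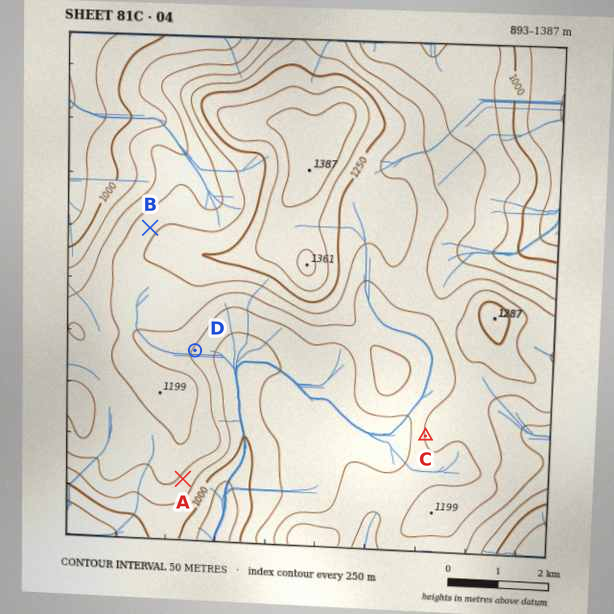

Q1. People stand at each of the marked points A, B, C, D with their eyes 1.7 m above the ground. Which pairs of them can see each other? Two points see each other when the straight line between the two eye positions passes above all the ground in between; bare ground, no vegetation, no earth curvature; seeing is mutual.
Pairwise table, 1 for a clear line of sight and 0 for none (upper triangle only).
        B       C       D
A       0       1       0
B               0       0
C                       1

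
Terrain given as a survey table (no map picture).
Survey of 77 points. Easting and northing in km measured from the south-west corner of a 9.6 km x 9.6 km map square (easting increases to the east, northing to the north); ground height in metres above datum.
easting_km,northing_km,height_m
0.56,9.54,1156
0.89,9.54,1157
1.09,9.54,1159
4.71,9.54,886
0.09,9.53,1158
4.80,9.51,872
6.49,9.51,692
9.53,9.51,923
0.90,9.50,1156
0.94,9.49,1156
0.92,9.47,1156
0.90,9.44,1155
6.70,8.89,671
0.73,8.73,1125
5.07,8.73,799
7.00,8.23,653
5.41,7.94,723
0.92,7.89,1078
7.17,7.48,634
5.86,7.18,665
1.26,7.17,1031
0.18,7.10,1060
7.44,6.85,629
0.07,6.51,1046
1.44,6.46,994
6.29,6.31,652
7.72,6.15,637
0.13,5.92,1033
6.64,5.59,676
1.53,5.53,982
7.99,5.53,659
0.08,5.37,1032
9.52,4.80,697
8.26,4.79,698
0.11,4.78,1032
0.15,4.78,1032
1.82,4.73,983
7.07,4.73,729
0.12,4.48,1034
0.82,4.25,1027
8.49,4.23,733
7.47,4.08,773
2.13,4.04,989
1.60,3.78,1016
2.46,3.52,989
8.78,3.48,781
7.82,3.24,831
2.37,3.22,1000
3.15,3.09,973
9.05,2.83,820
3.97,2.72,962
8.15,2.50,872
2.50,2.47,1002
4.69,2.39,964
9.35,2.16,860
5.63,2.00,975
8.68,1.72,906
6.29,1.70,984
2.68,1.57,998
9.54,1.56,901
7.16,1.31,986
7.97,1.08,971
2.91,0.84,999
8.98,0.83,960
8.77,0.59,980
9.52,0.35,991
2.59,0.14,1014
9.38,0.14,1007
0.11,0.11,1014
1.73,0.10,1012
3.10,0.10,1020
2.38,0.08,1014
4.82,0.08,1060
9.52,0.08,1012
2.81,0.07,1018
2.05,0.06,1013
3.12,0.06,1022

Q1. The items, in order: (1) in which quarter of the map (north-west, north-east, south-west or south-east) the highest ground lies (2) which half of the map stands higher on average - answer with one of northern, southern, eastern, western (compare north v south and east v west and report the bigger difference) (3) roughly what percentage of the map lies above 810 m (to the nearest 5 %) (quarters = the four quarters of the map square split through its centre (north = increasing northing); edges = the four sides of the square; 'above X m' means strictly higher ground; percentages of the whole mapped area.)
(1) The highest ground is in the north-west quarter.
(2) On average the western half of the map is the higher ground.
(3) About 70 % of the map lies above 810 m.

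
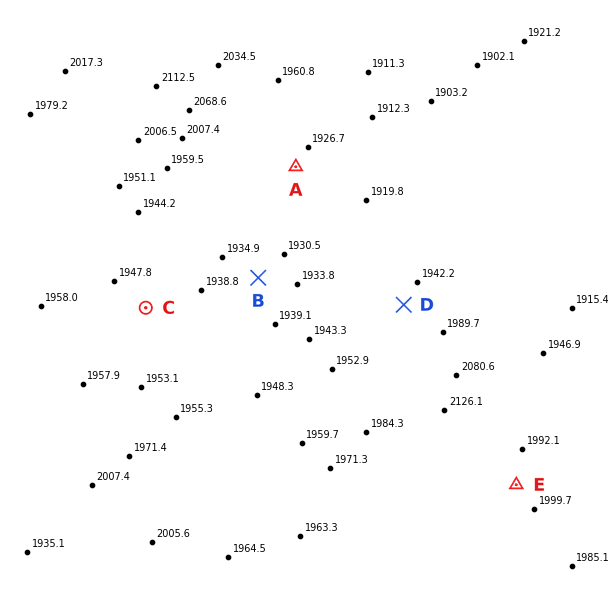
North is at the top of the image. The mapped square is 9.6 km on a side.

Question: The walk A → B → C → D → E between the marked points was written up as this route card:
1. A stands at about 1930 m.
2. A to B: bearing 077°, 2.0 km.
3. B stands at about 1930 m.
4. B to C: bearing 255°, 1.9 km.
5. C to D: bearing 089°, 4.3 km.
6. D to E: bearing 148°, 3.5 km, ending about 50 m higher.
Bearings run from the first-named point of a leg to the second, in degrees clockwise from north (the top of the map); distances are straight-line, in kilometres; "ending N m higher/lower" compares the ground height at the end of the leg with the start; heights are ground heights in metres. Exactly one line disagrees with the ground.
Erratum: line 2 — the bearing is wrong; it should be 199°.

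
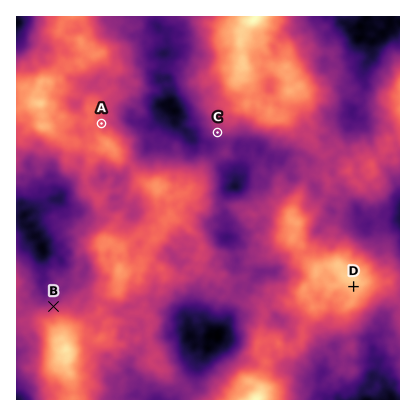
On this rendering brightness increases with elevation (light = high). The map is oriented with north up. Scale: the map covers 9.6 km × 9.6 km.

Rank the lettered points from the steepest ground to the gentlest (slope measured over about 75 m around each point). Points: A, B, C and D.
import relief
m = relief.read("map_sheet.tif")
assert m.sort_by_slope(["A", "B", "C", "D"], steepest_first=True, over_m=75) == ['B', 'C', 'A', 'D']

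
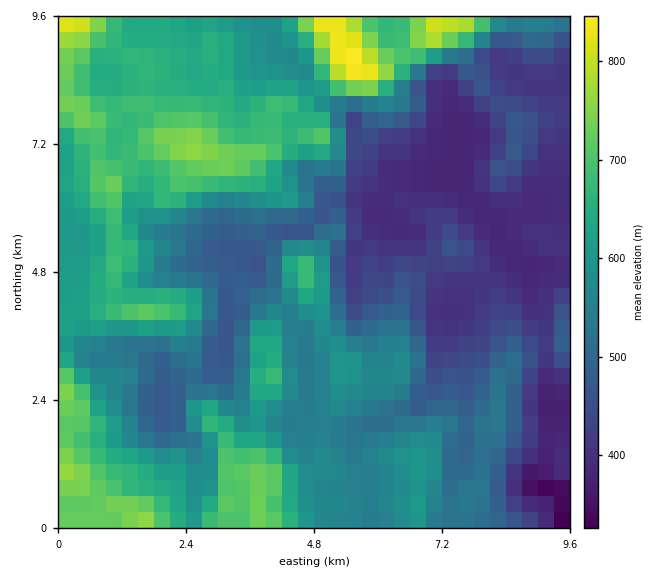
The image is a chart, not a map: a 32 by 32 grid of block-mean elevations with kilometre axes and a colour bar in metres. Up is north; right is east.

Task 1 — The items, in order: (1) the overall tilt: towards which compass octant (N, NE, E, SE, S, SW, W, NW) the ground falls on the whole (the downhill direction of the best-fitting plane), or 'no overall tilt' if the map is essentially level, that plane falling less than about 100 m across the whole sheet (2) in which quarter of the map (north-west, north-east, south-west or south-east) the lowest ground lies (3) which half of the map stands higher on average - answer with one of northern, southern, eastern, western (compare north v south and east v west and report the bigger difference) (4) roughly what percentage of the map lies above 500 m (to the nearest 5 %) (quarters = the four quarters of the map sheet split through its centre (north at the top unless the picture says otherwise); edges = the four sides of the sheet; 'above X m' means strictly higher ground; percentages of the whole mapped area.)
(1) The general tilt is down to the east (the land rises towards the west).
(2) Look to the south-east quarter for the lowest ground.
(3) Taken as a whole, the western half is higher than the eastern.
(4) About 65 % of the map lies above 500 m.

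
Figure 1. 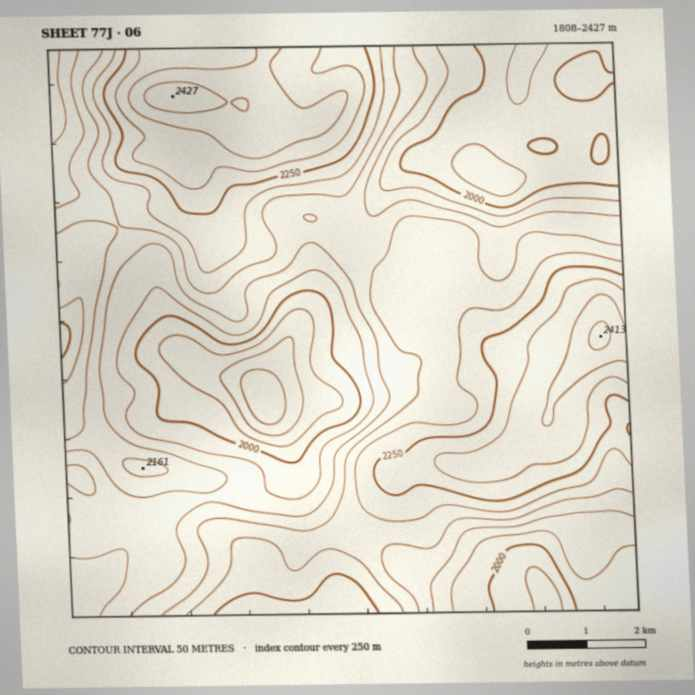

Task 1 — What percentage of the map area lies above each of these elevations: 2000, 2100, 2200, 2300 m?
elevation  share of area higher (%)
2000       84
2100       60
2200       31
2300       13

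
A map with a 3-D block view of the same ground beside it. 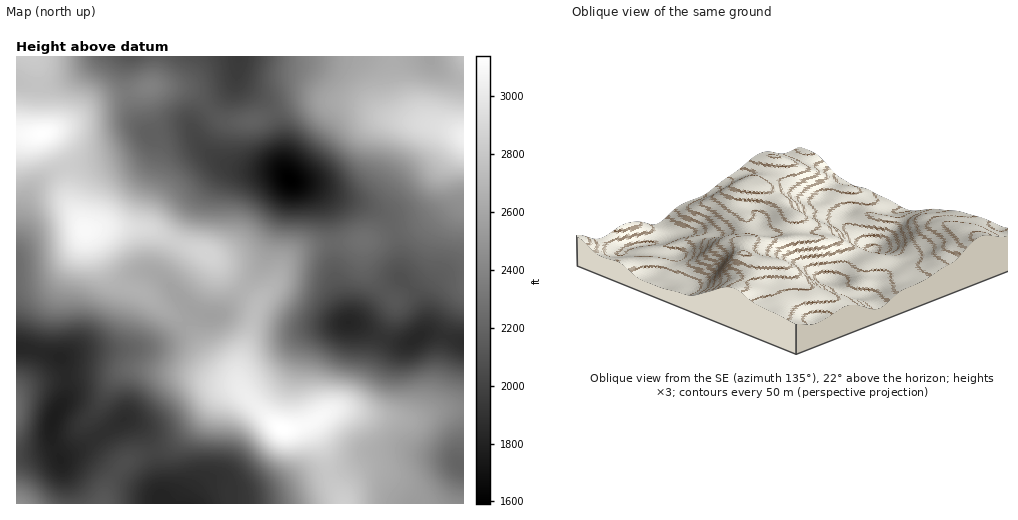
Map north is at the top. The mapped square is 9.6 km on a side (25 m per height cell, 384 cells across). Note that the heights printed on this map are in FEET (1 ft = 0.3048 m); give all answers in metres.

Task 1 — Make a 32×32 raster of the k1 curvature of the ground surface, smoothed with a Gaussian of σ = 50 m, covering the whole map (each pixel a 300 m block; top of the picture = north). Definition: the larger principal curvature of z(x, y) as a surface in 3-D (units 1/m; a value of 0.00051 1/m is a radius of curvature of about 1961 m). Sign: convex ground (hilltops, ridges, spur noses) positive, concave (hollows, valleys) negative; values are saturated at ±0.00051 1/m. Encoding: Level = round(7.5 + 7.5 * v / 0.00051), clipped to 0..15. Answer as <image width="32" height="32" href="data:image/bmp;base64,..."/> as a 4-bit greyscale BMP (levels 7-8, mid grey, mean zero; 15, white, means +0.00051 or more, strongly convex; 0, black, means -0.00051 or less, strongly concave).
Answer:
<image width="32" height="32" href="data:image/bmp;base64,Qk12AgAAAAAAAHYAAAAoAAAAIAAAACAAAAABAAQAAAAAAAACAAATCwAAEwsAABAAAAAAAAAAAAAAABEREQAiIiIAMzMzAERERABVVVUAZmZmAHd3dwCIiIgAmZmZAKqqqgC7u7sAzMzMAN3d3QDu7u4A////AMuZq8p2eIiYdoiMzLh4m7q6ZXrMhWiIh3aIrbqoiayXqVR5vcqId3Vou7y5iZmqVad2iJvcy5djWv67uGeIqVXIipmZqazbhn3/26ZoiKp3x3rah3d53qrf//64mpm7qdhovqVHZq7N/9rP///tzMzbh2zmR4i9zf2XnP/+3Lq83bqJ7Lzd7KvKmazLyHnLqrupmb3u3Mqry6mbl6lnnKmJdWeah3mprNyGinWKdVu3eZdWmnV6uYv9ZZlleqdpuHmoVZl3vbho/3WIRGnLdpm7y5iprPuHVs+2d1NHzZaKu8urzN64iYmu+pmoi9zKq5rKisy6h4qqqv6pq7yomamJ3auod3eKy5e/p3iqZYmHZ7/Lp1VpzeuZr8l4qoeJd2aO3Muq3//svM7+y7qpiIiHjtvN7//bu7y63dzLqZmZmK/Lzd7YVorKh5mIqoeIiorfurqap1eKuVR4eJmGiZl4zZmpZ6mYealSV3mph5uoh6qZqWaZh3moVFdpuXaLyqmZmrl2mXd5qER3arhmipvNuqu4d6l4ibpVeJu5iKqc3/68pma4eavdyZvMzN3czcve7IZopmre/uy9yqvMu7uHic66mpecqJqazbqqqquoiKmszN7duoVpicupmYmpiIm7mJm9y6mHeamYmIiJl3may4V3eqiJh3iah5mImYZ5"/>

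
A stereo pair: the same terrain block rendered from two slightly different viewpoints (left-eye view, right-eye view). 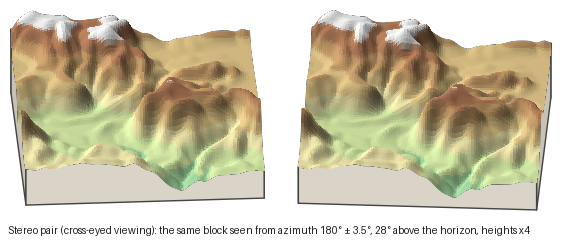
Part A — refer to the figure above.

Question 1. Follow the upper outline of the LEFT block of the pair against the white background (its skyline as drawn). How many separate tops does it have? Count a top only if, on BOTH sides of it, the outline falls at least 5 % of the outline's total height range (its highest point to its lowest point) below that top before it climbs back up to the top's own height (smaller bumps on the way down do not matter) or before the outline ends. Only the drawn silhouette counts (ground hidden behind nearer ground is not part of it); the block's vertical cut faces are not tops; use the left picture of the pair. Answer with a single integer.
2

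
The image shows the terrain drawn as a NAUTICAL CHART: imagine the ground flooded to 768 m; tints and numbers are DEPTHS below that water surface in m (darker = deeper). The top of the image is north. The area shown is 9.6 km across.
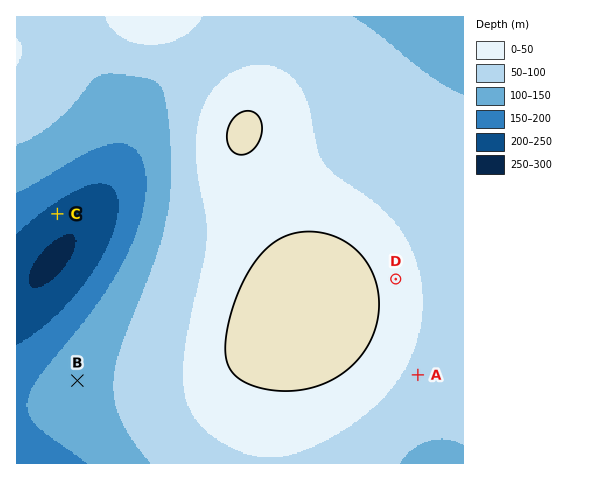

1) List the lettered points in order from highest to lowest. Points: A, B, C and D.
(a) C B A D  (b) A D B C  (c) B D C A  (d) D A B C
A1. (d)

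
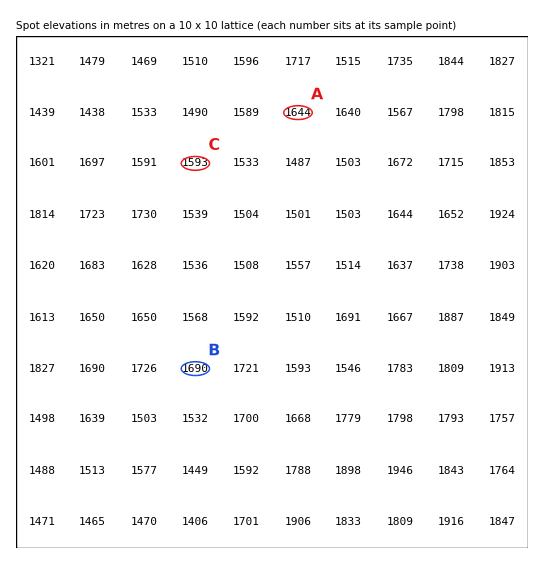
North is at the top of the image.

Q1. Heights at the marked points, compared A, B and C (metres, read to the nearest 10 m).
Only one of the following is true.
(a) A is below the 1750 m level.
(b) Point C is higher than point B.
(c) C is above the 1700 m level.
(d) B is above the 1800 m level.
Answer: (a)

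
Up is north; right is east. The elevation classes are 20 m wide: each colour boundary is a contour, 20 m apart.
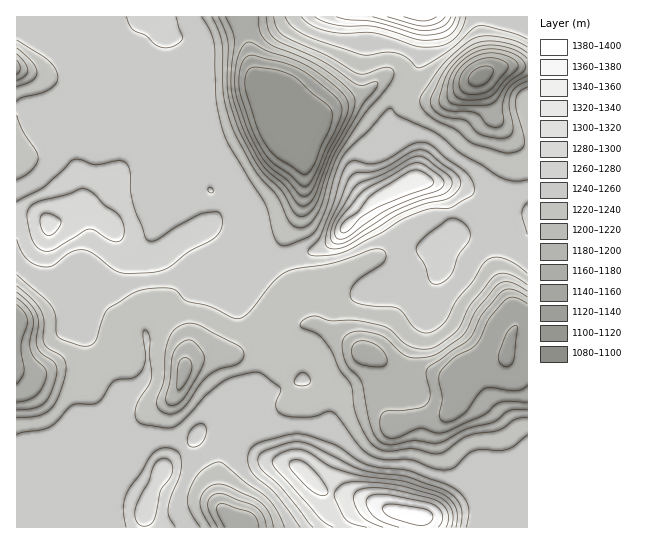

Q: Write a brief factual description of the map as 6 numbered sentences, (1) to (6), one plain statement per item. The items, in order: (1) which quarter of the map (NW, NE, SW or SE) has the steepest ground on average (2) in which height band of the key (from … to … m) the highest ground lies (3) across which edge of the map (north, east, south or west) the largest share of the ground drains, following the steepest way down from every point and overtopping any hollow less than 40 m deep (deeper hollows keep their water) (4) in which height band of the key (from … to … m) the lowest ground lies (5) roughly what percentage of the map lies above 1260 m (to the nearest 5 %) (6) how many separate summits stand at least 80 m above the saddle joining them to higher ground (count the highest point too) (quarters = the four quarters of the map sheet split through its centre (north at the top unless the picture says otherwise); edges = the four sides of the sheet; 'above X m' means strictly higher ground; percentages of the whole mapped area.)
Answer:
(1) The steepest ground, on average, is in the north-east quarter.
(2) The highest point is somewhere between 1380 and 1400 m.
(3) The largest share of the runoff leaves by the eastern edge.
(4) The lowest ground lies in the 1080–1100 m band.
(5) Ground above 1260 m makes up about 20 % of the sheet.
(6) There are 3 summits with 80 m or more of prominence.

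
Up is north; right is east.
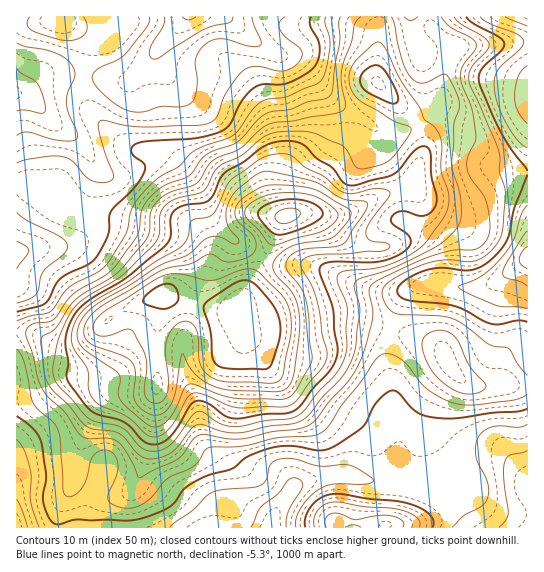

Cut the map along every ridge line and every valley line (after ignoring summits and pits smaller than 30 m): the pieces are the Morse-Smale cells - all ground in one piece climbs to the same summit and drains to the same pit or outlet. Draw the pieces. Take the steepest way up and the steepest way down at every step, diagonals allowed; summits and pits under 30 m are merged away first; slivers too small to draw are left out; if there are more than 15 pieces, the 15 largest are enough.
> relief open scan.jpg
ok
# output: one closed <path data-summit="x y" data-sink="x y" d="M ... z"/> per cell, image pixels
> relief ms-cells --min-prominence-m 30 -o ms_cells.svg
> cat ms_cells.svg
<path data-summit="287 215" data-sink="189 17" d="M430 16l-413 0-1 315 18 2 23 12 17-1 20-11 25-21 43-19 20 8 32 8 20 2 11-17 28-55 7-18 5-5 9-3 48 2 12-4 28-16 25-8 8-10 8-22 1-16-7-16-17-17 14 9 11 0 14-12 2-4 6-33 8-16-23-21z"/><path data-summit="287 215" data-sink="527 486" d="M165 293l-46 19-25 21-20 11-17 1-23-12-18 0 1 195 253 0 6-17 21-26 17-6 23-4 38 6 20 0 23 4 33 16 22 27 55-1-1-142-58-1-16-13-9-18-7-8-24-9-40-11-28-5-22 0-42 3-20 6-11 0-9-6-6-14-21 0-32-8z"/><path data-summit="287 215" data-sink="527 258" d="M527 16l-96 1 1 12 23 21-8 16-6 33-2 4-14 12-17-2 12 14 4 12-1 16-11 27-7 6-23 7-35 18-53 0-9 3-5 5-13 32-31 56 5 14 5 5 15 1 20-6 42-3 22 0 22 4 46 12 24 9 7 8 9 18 16 13 59 1z"/><path data-summit="386 525" data-sink="527 486" d="M345 475l-31 4-17 6-21 26-5 16 62 1 2-7 47 3 4 4 86-1-21-26-33-16-23-4-29-1z"/><path data-summit="386 525" data-sink="189 17" d="M351 521l-16 0-2 6 52 0-3-3z"/>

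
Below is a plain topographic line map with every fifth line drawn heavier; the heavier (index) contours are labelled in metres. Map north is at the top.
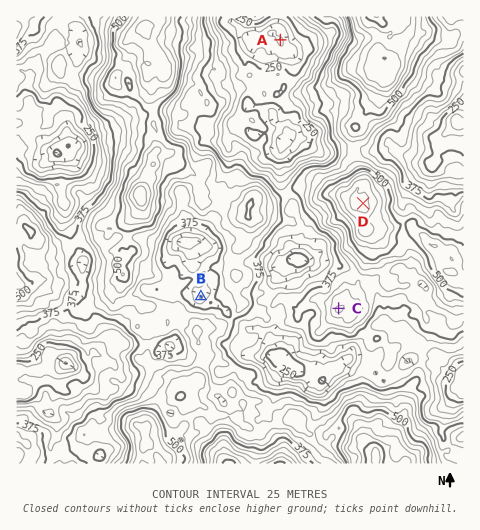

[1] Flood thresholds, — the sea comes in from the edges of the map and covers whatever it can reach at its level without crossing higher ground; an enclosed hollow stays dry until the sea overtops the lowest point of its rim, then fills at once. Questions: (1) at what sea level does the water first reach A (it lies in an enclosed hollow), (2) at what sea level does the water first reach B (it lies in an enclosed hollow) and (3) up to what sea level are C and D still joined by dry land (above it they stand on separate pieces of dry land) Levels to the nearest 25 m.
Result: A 225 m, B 375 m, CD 425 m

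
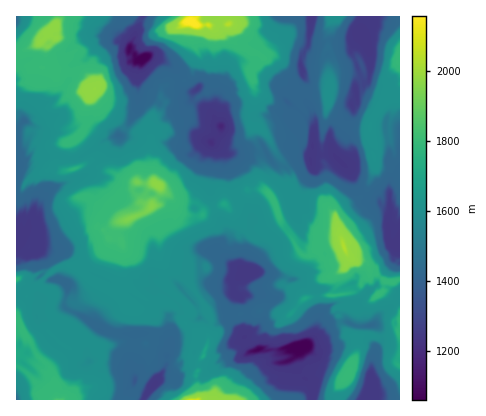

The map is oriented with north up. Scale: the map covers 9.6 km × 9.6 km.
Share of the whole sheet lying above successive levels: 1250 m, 91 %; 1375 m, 85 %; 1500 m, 60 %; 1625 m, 26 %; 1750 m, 18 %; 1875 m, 4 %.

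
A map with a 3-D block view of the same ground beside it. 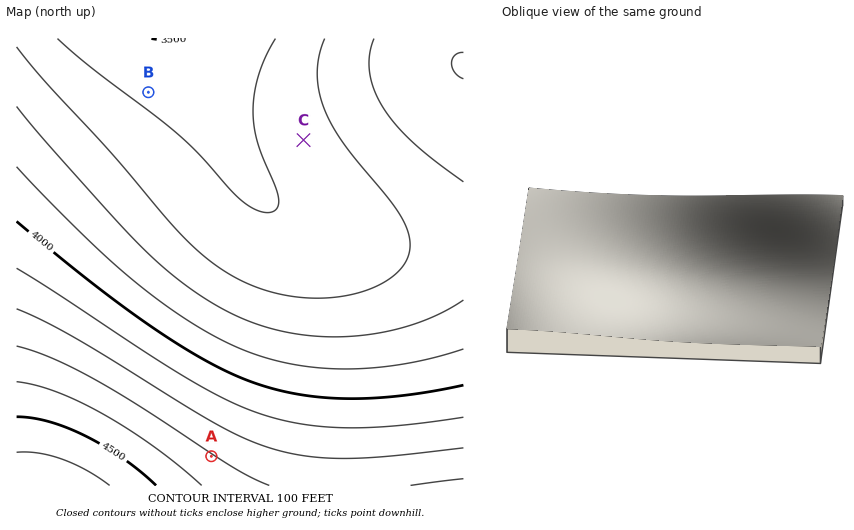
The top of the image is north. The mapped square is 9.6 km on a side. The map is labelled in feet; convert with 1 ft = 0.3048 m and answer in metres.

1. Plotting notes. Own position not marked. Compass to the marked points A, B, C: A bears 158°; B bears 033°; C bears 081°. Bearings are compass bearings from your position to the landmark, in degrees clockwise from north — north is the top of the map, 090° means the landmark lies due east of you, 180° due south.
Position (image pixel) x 97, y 173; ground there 1145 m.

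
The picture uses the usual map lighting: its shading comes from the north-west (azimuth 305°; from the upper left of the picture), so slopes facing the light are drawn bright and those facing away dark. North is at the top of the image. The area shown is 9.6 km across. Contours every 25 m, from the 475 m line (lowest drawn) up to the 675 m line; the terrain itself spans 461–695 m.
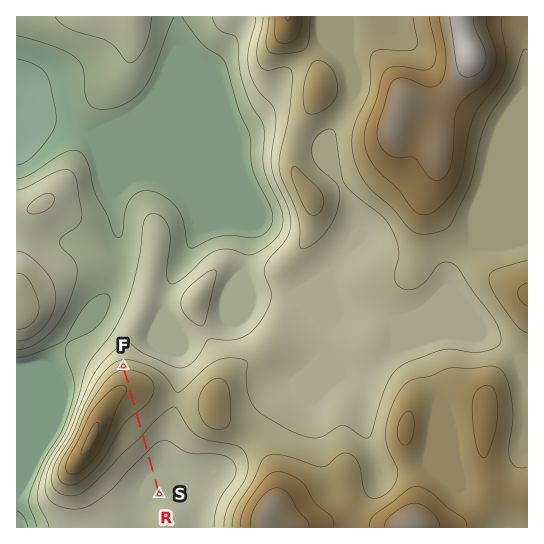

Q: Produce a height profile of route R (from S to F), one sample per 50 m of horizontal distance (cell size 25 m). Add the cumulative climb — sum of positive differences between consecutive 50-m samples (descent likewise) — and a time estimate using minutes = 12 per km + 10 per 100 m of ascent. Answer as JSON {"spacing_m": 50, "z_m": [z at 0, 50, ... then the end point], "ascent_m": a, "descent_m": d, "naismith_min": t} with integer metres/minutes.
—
{"spacing_m": 50, "z_m": [530, 530, 530, 530, 530, 530, 530, 530, 530, 530, 531, 533, 535, 538, 541, 545, 548, 552, 556, 560, 564, 568, 571, 575, 578, 581, 584, 587, 590, 592, 595, 598, 601, 604, 607, 610, 613, 616, 619, 621, 623, 623, 623, 623, 621, 618, 613, 608, 603, 596, 591], "ascent_m": 94, "descent_m": 33, "naismith_min": 39}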